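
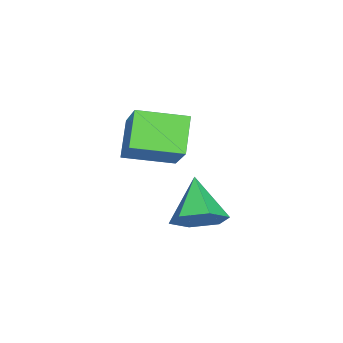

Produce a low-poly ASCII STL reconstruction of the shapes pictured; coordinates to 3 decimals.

solid 
facet normal -0.692 -0.053 0.720
outer loop
vertex -1.688 0.843 4.366
vertex -2.172 2.554 4.026
vertex -3.015 0.205 3.042
endloop
endfacet
facet normal 0.267 -0.945 0.188
outer loop
vertex -1.948 0.286 1.934
vertex -1.688 0.843 4.366
vertex -3.015 0.205 3.042
endloop
endfacet
facet normal -0.693 -0.053 0.719
outer loop
vertex -3.015 0.205 3.042
vertex -2.172 2.554 4.026
vertex -3.498 1.916 2.702
endloop
endfacet
facet normal -0.670 -0.322 -0.669
outer loop
vertex -3.498 1.916 2.702
vertex -1.948 0.286 1.934
vertex -3.015 0.205 3.042
endloop
endfacet
facet normal 0.670 0.322 0.669
outer loop
vertex -1.688 0.843 4.366
vertex -1.105 2.635 2.918
vertex -2.172 2.554 4.026
endloop
endfacet
facet normal 0.267 -0.945 0.188
outer loop
vertex -0.622 0.924 3.258
vertex -1.688 0.843 4.366
vertex -1.948 0.286 1.934
endloop
endfacet
facet normal 0.670 0.322 0.668
outer loop
vertex -0.622 0.924 3.258
vertex -1.105 2.635 2.918
vertex -1.688 0.843 4.366
endloop
endfacet
facet normal -0.267 0.945 -0.188
outer loop
vertex -2.172 2.554 4.026
vertex -1.105 2.635 2.918
vertex -3.498 1.916 2.702
endloop
endfacet
facet normal -0.670 -0.322 -0.668
outer loop
vertex -2.432 1.997 1.594
vertex -1.948 0.286 1.934
vertex -3.498 1.916 2.702
endloop
endfacet
facet normal -0.267 0.945 -0.188
outer loop
vertex -3.498 1.916 2.702
vertex -1.105 2.635 2.918
vertex -2.432 1.997 1.594
endloop
endfacet
facet normal 0.693 0.053 -0.719
outer loop
vertex -2.432 1.997 1.594
vertex -0.622 0.924 3.258
vertex -1.948 0.286 1.934
endloop
endfacet
facet normal 0.693 0.053 -0.719
outer loop
vertex -1.105 2.635 2.918
vertex -0.622 0.924 3.258
vertex -2.432 1.997 1.594
endloop
endfacet
facet normal 0.718 0.246 -0.652
outer loop
vertex -0.841 3.473 0.437
vertex -1.353 3.025 -0.296
vertex -1.506 3.993 -0.099
endloop
endfacet
facet normal -0.120 0.634 0.764
outer loop
vertex -0.841 3.473 0.437
vertex -1.506 3.993 -0.099
vertex -2.667 2.575 0.896
endloop
endfacet
facet normal 0.718 0.246 -0.652
outer loop
vertex -1.506 3.993 -0.099
vertex -1.353 3.025 -0.296
vertex -2.018 3.545 -0.832
endloop
endfacet
facet normal -0.734 0.672 0.102
outer loop
vertex -1.506 3.993 -0.099
vertex -2.018 3.545 -0.832
vertex -2.667 2.575 0.896
endloop
endfacet
facet normal 0.718 0.246 -0.652
outer loop
vertex -2.018 3.545 -0.832
vertex -1.353 3.025 -0.296
vertex -1.865 2.577 -1.029
endloop
endfacet
facet normal -0.921 -0.067 -0.384
outer loop
vertex -2.018 3.545 -0.832
vertex -1.865 2.577 -1.029
vertex -2.667 2.575 0.896
endloop
endfacet
facet normal 0.718 0.246 -0.652
outer loop
vertex -1.865 2.577 -1.029
vertex -1.353 3.025 -0.296
vertex -1.2 2.057 -0.493
endloop
endfacet
facet normal -0.494 -0.845 -0.207
outer loop
vertex -1.865 2.577 -1.029
vertex -1.2 2.057 -0.493
vertex -2.667 2.575 0.896
endloop
endfacet
facet normal 0.718 0.246 -0.651
outer loop
vertex -1.2 2.057 -0.493
vertex -1.353 3.025 -0.296
vertex -0.689 2.504 0.24
endloop
endfacet
facet normal 0.119 -0.882 0.455
outer loop
vertex -1.2 2.057 -0.493
vertex -0.689 2.504 0.24
vertex -2.667 2.575 0.896
endloop
endfacet
facet normal 0.718 0.245 -0.651
outer loop
vertex -0.689 2.504 0.24
vertex -1.353 3.025 -0.296
vertex -0.841 3.473 0.437
endloop
endfacet
facet normal 0.307 -0.143 0.941
outer loop
vertex -0.689 2.504 0.24
vertex -0.841 3.473 0.437
vertex -2.667 2.575 0.896
endloop
endfacet

endsolid


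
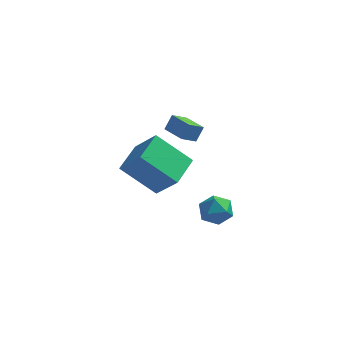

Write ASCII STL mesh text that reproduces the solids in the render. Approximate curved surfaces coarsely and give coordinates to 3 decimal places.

solid 
facet normal -0.292 0.952 -0.089
outer loop
vertex 1.466 -0.163 -3.258
vertex 0.658 -0.419 -3.344
vertex 0.972 -0.25 -2.57
endloop
endfacet
facet normal 0.289 0.902 0.321
outer loop
vertex 1.466 -0.163 -3.258
vertex 0.972 -0.25 -2.57
vertex 1.78 -0.516 -2.55
endloop
endfacet
facet normal 0.804 0.591 -0.062
outer loop
vertex 1.466 -0.163 -3.258
vertex 1.78 -0.516 -2.55
vertex 1.967 -0.85 -3.311
endloop
endfacet
facet normal 0.542 0.450 -0.710
outer loop
vertex 1.466 -0.163 -3.258
vertex 1.967 -0.85 -3.311
vertex 1.273 -0.789 -3.802
endloop
endfacet
facet normal -0.136 0.673 -0.727
outer loop
vertex 1.466 -0.163 -3.258
vertex 1.273 -0.789 -3.802
vertex 0.658 -0.419 -3.344
endloop
endfacet
facet normal 0.134 0.473 0.871
outer loop
vertex 1.78 -0.516 -2.55
vertex 0.972 -0.25 -2.57
vertex 1.167 -0.991 -2.198
endloop
endfacet
facet normal -0.806 0.555 0.206
outer loop
vertex 0.972 -0.25 -2.57
vertex 0.658 -0.419 -3.344
vertex 0.473 -0.93 -2.689
endloop
endfacet
facet normal -0.554 0.102 -0.826
outer loop
vertex 0.658 -0.419 -3.344
vertex 1.273 -0.789 -3.802
vertex 0.66 -1.264 -3.45
endloop
endfacet
facet normal 0.543 -0.258 -0.799
outer loop
vertex 1.273 -0.789 -3.802
vertex 1.967 -0.85 -3.311
vertex 1.468 -1.53 -3.43
endloop
endfacet
facet normal 0.968 -0.029 0.251
outer loop
vertex 1.967 -0.85 -3.311
vertex 1.78 -0.516 -2.55
vertex 1.782 -1.361 -2.656
endloop
endfacet
facet normal -0.542 -0.450 0.710
outer loop
vertex 0.974 -1.617 -2.742
vertex 1.167 -0.991 -2.198
vertex 0.473 -0.93 -2.689
endloop
endfacet
facet normal -0.804 -0.591 0.062
outer loop
vertex 0.974 -1.617 -2.742
vertex 0.473 -0.93 -2.689
vertex 0.66 -1.264 -3.45
endloop
endfacet
facet normal -0.289 -0.902 -0.321
outer loop
vertex 0.974 -1.617 -2.742
vertex 0.66 -1.264 -3.45
vertex 1.468 -1.53 -3.43
endloop
endfacet
facet normal 0.292 -0.952 0.089
outer loop
vertex 0.974 -1.617 -2.742
vertex 1.468 -1.53 -3.43
vertex 1.782 -1.361 -2.656
endloop
endfacet
facet normal 0.136 -0.673 0.727
outer loop
vertex 0.974 -1.617 -2.742
vertex 1.782 -1.361 -2.656
vertex 1.167 -0.991 -2.198
endloop
endfacet
facet normal -0.543 0.258 0.799
outer loop
vertex 0.473 -0.93 -2.689
vertex 1.167 -0.991 -2.198
vertex 0.972 -0.25 -2.57
endloop
endfacet
facet normal -0.968 0.029 -0.251
outer loop
vertex 0.66 -1.264 -3.45
vertex 0.473 -0.93 -2.689
vertex 0.658 -0.419 -3.344
endloop
endfacet
facet normal -0.134 -0.473 -0.871
outer loop
vertex 1.468 -1.53 -3.43
vertex 0.66 -1.264 -3.45
vertex 1.273 -0.789 -3.802
endloop
endfacet
facet normal 0.806 -0.555 -0.206
outer loop
vertex 1.782 -1.361 -2.656
vertex 1.468 -1.53 -3.43
vertex 1.967 -0.85 -3.311
endloop
endfacet
facet normal 0.554 -0.102 0.826
outer loop
vertex 1.167 -0.991 -2.198
vertex 1.782 -1.361 -2.656
vertex 1.78 -0.516 -2.55
endloop
endfacet
facet normal -0.749 0.659 -0.064
outer loop
vertex -0.618 -1.402 3.324
vertex -0.104 -0.864 2.853
vertex -0.868 -1.752 2.649
endloop
endfacet
facet normal -0.584 -0.612 0.534
outer loop
vertex 0.024 -2.536 2.727
vertex -0.618 -1.402 3.324
vertex -0.868 -1.752 2.649
endloop
endfacet
facet normal -0.749 0.659 -0.065
outer loop
vertex -0.868 -1.752 2.649
vertex -0.104 -0.864 2.853
vertex -0.354 -1.214 2.179
endloop
endfacet
facet normal -0.312 -0.439 -0.843
outer loop
vertex -0.354 -1.214 2.179
vertex 0.024 -2.536 2.727
vertex -0.868 -1.752 2.649
endloop
endfacet
facet normal 0.312 0.439 0.842
outer loop
vertex -0.618 -1.402 3.324
vertex 0.788 -1.648 2.931
vertex -0.104 -0.864 2.853
endloop
endfacet
facet normal -0.584 -0.612 0.534
outer loop
vertex 0.274 -2.186 3.401
vertex -0.618 -1.402 3.324
vertex 0.024 -2.536 2.727
endloop
endfacet
facet normal 0.312 0.438 0.843
outer loop
vertex 0.274 -2.186 3.401
vertex 0.788 -1.648 2.931
vertex -0.618 -1.402 3.324
endloop
endfacet
facet normal 0.584 0.611 -0.534
outer loop
vertex -0.104 -0.864 2.853
vertex 0.788 -1.648 2.931
vertex -0.354 -1.214 2.179
endloop
endfacet
facet normal -0.313 -0.439 -0.842
outer loop
vertex 0.538 -1.998 2.256
vertex 0.024 -2.536 2.727
vertex -0.354 -1.214 2.179
endloop
endfacet
facet normal 0.584 0.612 -0.534
outer loop
vertex -0.354 -1.214 2.179
vertex 0.788 -1.648 2.931
vertex 0.538 -1.998 2.256
endloop
endfacet
facet normal 0.749 -0.659 0.064
outer loop
vertex 0.538 -1.998 2.256
vertex 0.274 -2.186 3.401
vertex 0.024 -2.536 2.727
endloop
endfacet
facet normal 0.749 -0.659 0.064
outer loop
vertex 0.788 -1.648 2.931
vertex 0.274 -2.186 3.401
vertex 0.538 -1.998 2.256
endloop
endfacet
facet normal -0.599 0.298 -0.743
outer loop
vertex -2.97 -1.32 -0.568
vertex -2.623 0.245 -0.221
vertex -1.325 -1.384 -1.92
endloop
endfacet
facet normal -0.211 -0.954 -0.212
outer loop
vertex -0.277 -1.905 -0.619
vertex -2.97 -1.32 -0.568
vertex -1.325 -1.384 -1.92
endloop
endfacet
facet normal -0.599 0.298 -0.743
outer loop
vertex -1.325 -1.384 -1.92
vertex -2.623 0.245 -0.221
vertex -0.978 0.181 -1.573
endloop
endfacet
facet normal 0.772 -0.031 -0.634
outer loop
vertex -0.978 0.181 -1.573
vertex -0.277 -1.905 -0.619
vertex -1.325 -1.384 -1.92
endloop
endfacet
facet normal -0.772 0.031 0.634
outer loop
vertex -2.97 -1.32 -0.568
vertex -1.575 -0.276 1.08
vertex -2.623 0.245 -0.221
endloop
endfacet
facet normal -0.211 -0.954 -0.212
outer loop
vertex -1.922 -1.841 0.733
vertex -2.97 -1.32 -0.568
vertex -0.277 -1.905 -0.619
endloop
endfacet
facet normal -0.772 0.031 0.634
outer loop
vertex -1.922 -1.841 0.733
vertex -1.575 -0.276 1.08
vertex -2.97 -1.32 -0.568
endloop
endfacet
facet normal 0.211 0.954 0.212
outer loop
vertex -2.623 0.245 -0.221
vertex -1.575 -0.276 1.08
vertex -0.978 0.181 -1.573
endloop
endfacet
facet normal 0.772 -0.031 -0.634
outer loop
vertex 0.07 -0.34 -0.272
vertex -0.277 -1.905 -0.619
vertex -0.978 0.181 -1.573
endloop
endfacet
facet normal 0.211 0.954 0.212
outer loop
vertex -0.978 0.181 -1.573
vertex -1.575 -0.276 1.08
vertex 0.07 -0.34 -0.272
endloop
endfacet
facet normal 0.599 -0.298 0.743
outer loop
vertex 0.07 -0.34 -0.272
vertex -1.922 -1.841 0.733
vertex -0.277 -1.905 -0.619
endloop
endfacet
facet normal 0.599 -0.298 0.743
outer loop
vertex -1.575 -0.276 1.08
vertex -1.922 -1.841 0.733
vertex 0.07 -0.34 -0.272
endloop
endfacet

endsolid


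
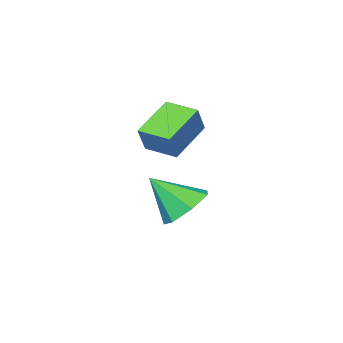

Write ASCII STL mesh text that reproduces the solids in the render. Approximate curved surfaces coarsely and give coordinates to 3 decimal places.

solid 
facet normal -0.808 -0.303 0.505
outer loop
vertex 0.746 2.455 1.078
vertex 0.291 3.46 0.953
vertex 0.31 2.148 0.197
endloop
endfacet
facet normal 0.410 -0.905 0.113
outer loop
vertex 1.569 2.62 -0.593
vertex 0.746 2.455 1.078
vertex 0.31 2.148 0.197
endloop
endfacet
facet normal -0.807 -0.304 0.506
outer loop
vertex 0.31 2.148 0.197
vertex 0.291 3.46 0.953
vertex -0.146 3.152 0.072
endloop
endfacet
facet normal -0.424 -0.299 -0.855
outer loop
vertex -0.146 3.152 0.072
vertex 1.569 2.62 -0.593
vertex 0.31 2.148 0.197
endloop
endfacet
facet normal 0.424 0.298 0.855
outer loop
vertex 0.746 2.455 1.078
vertex 1.55 3.932 0.163
vertex 0.291 3.46 0.953
endloop
endfacet
facet normal 0.410 -0.905 0.113
outer loop
vertex 2.006 2.928 0.288
vertex 0.746 2.455 1.078
vertex 1.569 2.62 -0.593
endloop
endfacet
facet normal 0.424 0.299 0.855
outer loop
vertex 2.006 2.928 0.288
vertex 1.55 3.932 0.163
vertex 0.746 2.455 1.078
endloop
endfacet
facet normal -0.410 0.905 -0.113
outer loop
vertex 0.291 3.46 0.953
vertex 1.55 3.932 0.163
vertex -0.146 3.152 0.072
endloop
endfacet
facet normal -0.424 -0.298 -0.855
outer loop
vertex 1.114 3.625 -0.718
vertex 1.569 2.62 -0.593
vertex -0.146 3.152 0.072
endloop
endfacet
facet normal -0.410 0.905 -0.112
outer loop
vertex -0.146 3.152 0.072
vertex 1.55 3.932 0.163
vertex 1.114 3.625 -0.718
endloop
endfacet
facet normal 0.807 0.303 -0.506
outer loop
vertex 1.114 3.625 -0.718
vertex 2.006 2.928 0.288
vertex 1.569 2.62 -0.593
endloop
endfacet
facet normal 0.808 0.304 -0.506
outer loop
vertex 1.55 3.932 0.163
vertex 2.006 2.928 0.288
vertex 1.114 3.625 -0.718
endloop
endfacet
facet normal -0.514 0.485 -0.708
outer loop
vertex 1.079 3.331 -3.45
vertex 0.296 2.88 -3.19
vertex 0.633 3.699 -2.874
endloop
endfacet
facet normal 0.824 0.438 0.359
outer loop
vertex 1.079 3.331 -3.45
vertex 0.633 3.699 -2.874
vertex 1.124 2.1 -2.05
endloop
endfacet
facet normal -0.514 0.485 -0.708
outer loop
vertex 0.633 3.699 -2.874
vertex 0.296 2.88 -3.19
vertex -0.067 3.45 -2.536
endloop
endfacet
facet normal 0.226 0.500 0.836
outer loop
vertex 0.633 3.699 -2.874
vertex -0.067 3.45 -2.536
vertex 1.124 2.1 -2.05
endloop
endfacet
facet normal -0.514 0.485 -0.708
outer loop
vertex -0.067 3.45 -2.536
vertex 0.296 2.88 -3.19
vertex -0.493 2.772 -2.691
endloop
endfacet
facet normal -0.363 0.015 0.932
outer loop
vertex -0.067 3.45 -2.536
vertex -0.493 2.772 -2.691
vertex 1.124 2.1 -2.05
endloop
endfacet
facet normal -0.514 0.484 -0.708
outer loop
vertex -0.493 2.772 -2.691
vertex 0.296 2.88 -3.19
vertex -0.325 2.175 -3.221
endloop
endfacet
facet normal -0.498 -0.650 0.574
outer loop
vertex -0.493 2.772 -2.691
vertex -0.325 2.175 -3.221
vertex 1.124 2.1 -2.05
endloop
endfacet
facet normal -0.514 0.484 -0.708
outer loop
vertex -0.325 2.175 -3.221
vertex 0.296 2.88 -3.19
vertex 0.311 2.109 -3.728
endloop
endfacet
facet normal -0.078 -0.996 0.032
outer loop
vertex -0.325 2.175 -3.221
vertex 0.311 2.109 -3.728
vertex 1.124 2.1 -2.05
endloop
endfacet
facet normal -0.515 0.484 -0.708
outer loop
vertex 0.311 2.109 -3.728
vertex 0.296 2.88 -3.19
vertex 0.935 2.624 -3.83
endloop
endfacet
facet normal 0.582 -0.761 -0.286
outer loop
vertex 0.311 2.109 -3.728
vertex 0.935 2.624 -3.83
vertex 1.124 2.1 -2.05
endloop
endfacet
facet normal -0.514 0.485 -0.707
outer loop
vertex 0.935 2.624 -3.83
vertex 0.296 2.88 -3.19
vertex 1.079 3.331 -3.45
endloop
endfacet
facet normal 0.982 -0.124 -0.141
outer loop
vertex 0.935 2.624 -3.83
vertex 1.079 3.331 -3.45
vertex 1.124 2.1 -2.05
endloop
endfacet

endsolid


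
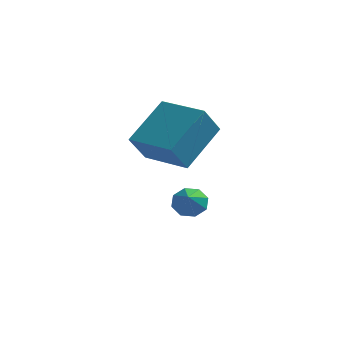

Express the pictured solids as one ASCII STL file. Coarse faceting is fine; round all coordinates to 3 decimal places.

solid 
facet normal -0.295 -0.492 0.819
outer loop
vertex -0.372 1.727 1.365
vertex -2.104 2.618 1.277
vertex -1.143 0.104 0.113
endloop
endfacet
facet normal 0.888 -0.457 0.046
outer loop
vertex -0.736 0.782 -1.017
vertex -0.372 1.727 1.365
vertex -1.143 0.104 0.113
endloop
endfacet
facet normal -0.295 -0.492 0.819
outer loop
vertex -1.143 0.104 0.113
vertex -2.104 2.618 1.277
vertex -2.875 0.995 0.025
endloop
endfacet
facet normal -0.352 -0.741 -0.572
outer loop
vertex -2.875 0.995 0.025
vertex -0.736 0.782 -1.017
vertex -1.143 0.104 0.113
endloop
endfacet
facet normal 0.352 0.741 0.572
outer loop
vertex -0.372 1.727 1.365
vertex -1.697 3.296 0.147
vertex -2.104 2.618 1.277
endloop
endfacet
facet normal 0.888 -0.457 0.046
outer loop
vertex 0.035 2.405 0.235
vertex -0.372 1.727 1.365
vertex -0.736 0.782 -1.017
endloop
endfacet
facet normal 0.352 0.741 0.572
outer loop
vertex 0.035 2.405 0.235
vertex -1.697 3.296 0.147
vertex -0.372 1.727 1.365
endloop
endfacet
facet normal -0.888 0.457 -0.046
outer loop
vertex -2.104 2.618 1.277
vertex -1.697 3.296 0.147
vertex -2.875 0.995 0.025
endloop
endfacet
facet normal -0.352 -0.741 -0.572
outer loop
vertex -2.468 1.673 -1.105
vertex -0.736 0.782 -1.017
vertex -2.875 0.995 0.025
endloop
endfacet
facet normal -0.888 0.457 -0.046
outer loop
vertex -2.875 0.995 0.025
vertex -1.697 3.296 0.147
vertex -2.468 1.673 -1.105
endloop
endfacet
facet normal 0.295 0.492 -0.819
outer loop
vertex -2.468 1.673 -1.105
vertex 0.035 2.405 0.235
vertex -0.736 0.782 -1.017
endloop
endfacet
facet normal 0.295 0.492 -0.819
outer loop
vertex -1.697 3.296 0.147
vertex 0.035 2.405 0.235
vertex -2.468 1.673 -1.105
endloop
endfacet
facet normal -0.126 0.759 -0.639
outer loop
vertex -0.629 3.522 -3.827
vertex -1.25 3.275 -3.998
vertex -1.015 3.715 -3.522
endloop
endfacet
facet normal 0.646 0.093 0.758
outer loop
vertex -0.629 3.522 -3.827
vertex -1.015 3.715 -3.522
vertex -1.11 2.425 -3.282
endloop
endfacet
facet normal -0.126 0.759 -0.639
outer loop
vertex -1.015 3.715 -3.522
vertex -1.25 3.275 -3.998
vertex -1.538 3.65 -3.496
endloop
endfacet
facet normal 0.026 0.181 0.983
outer loop
vertex -1.015 3.715 -3.522
vertex -1.538 3.65 -3.496
vertex -1.11 2.425 -3.282
endloop
endfacet
facet normal -0.126 0.759 -0.639
outer loop
vertex -1.538 3.65 -3.496
vertex -1.25 3.275 -3.998
vertex -1.893 3.365 -3.764
endloop
endfacet
facet normal -0.572 -0.057 0.818
outer loop
vertex -1.538 3.65 -3.496
vertex -1.893 3.365 -3.764
vertex -1.11 2.425 -3.282
endloop
endfacet
facet normal -0.126 0.759 -0.639
outer loop
vertex -1.893 3.365 -3.764
vertex -1.25 3.275 -3.998
vertex -1.871 3.028 -4.169
endloop
endfacet
facet normal -0.799 -0.482 0.358
outer loop
vertex -1.893 3.365 -3.764
vertex -1.871 3.028 -4.169
vertex -1.11 2.425 -3.282
endloop
endfacet
facet normal -0.125 0.758 -0.640
outer loop
vertex -1.871 3.028 -4.169
vertex -1.25 3.275 -3.998
vertex -1.486 2.834 -4.474
endloop
endfacet
facet normal -0.523 -0.843 -0.124
outer loop
vertex -1.871 3.028 -4.169
vertex -1.486 2.834 -4.474
vertex -1.11 2.425 -3.282
endloop
endfacet
facet normal -0.126 0.758 -0.640
outer loop
vertex -1.486 2.834 -4.474
vertex -1.25 3.275 -3.998
vertex -0.962 2.899 -4.5
endloop
endfacet
facet normal 0.098 -0.931 -0.351
outer loop
vertex -1.486 2.834 -4.474
vertex -0.962 2.899 -4.5
vertex -1.11 2.425 -3.282
endloop
endfacet
facet normal -0.126 0.758 -0.640
outer loop
vertex -0.962 2.899 -4.5
vertex -1.25 3.275 -3.998
vertex -0.608 3.184 -4.232
endloop
endfacet
facet normal 0.697 -0.692 -0.185
outer loop
vertex -0.962 2.899 -4.5
vertex -0.608 3.184 -4.232
vertex -1.11 2.425 -3.282
endloop
endfacet
facet normal -0.126 0.758 -0.640
outer loop
vertex -0.608 3.184 -4.232
vertex -1.25 3.275 -3.998
vertex -0.629 3.522 -3.827
endloop
endfacet
facet normal 0.924 -0.269 0.273
outer loop
vertex -0.608 3.184 -4.232
vertex -0.629 3.522 -3.827
vertex -1.11 2.425 -3.282
endloop
endfacet

endsolid


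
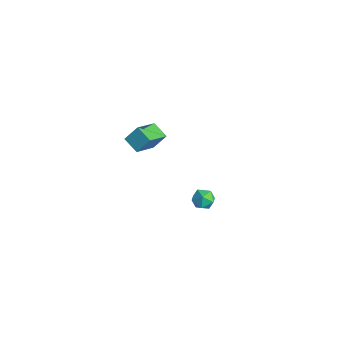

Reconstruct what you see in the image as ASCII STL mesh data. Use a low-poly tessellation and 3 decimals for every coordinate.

solid 
facet normal -0.966 0.078 0.245
outer loop
vertex 3.481 -1.02 -1.28
vertex 3.385 -1.627 -1.465
vertex 3.549 -1.499 -0.858
endloop
endfacet
facet normal -0.563 0.500 0.658
outer loop
vertex 3.481 -1.02 -1.28
vertex 3.549 -1.499 -0.858
vertex 3.97 -1.015 -0.865
endloop
endfacet
facet normal -0.208 0.950 0.233
outer loop
vertex 3.481 -1.02 -1.28
vertex 3.97 -1.015 -0.865
vertex 4.066 -0.844 -1.476
endloop
endfacet
facet normal -0.391 0.808 -0.441
outer loop
vertex 3.481 -1.02 -1.28
vertex 4.066 -0.844 -1.476
vertex 3.704 -1.222 -1.847
endloop
endfacet
facet normal -0.860 0.268 -0.434
outer loop
vertex 3.481 -1.02 -1.28
vertex 3.704 -1.222 -1.847
vertex 3.385 -1.627 -1.465
endloop
endfacet
facet normal -0.086 0.089 0.992
outer loop
vertex 3.97 -1.015 -0.865
vertex 3.549 -1.499 -0.858
vertex 4.176 -1.618 -0.793
endloop
endfacet
facet normal -0.737 -0.593 0.324
outer loop
vertex 3.549 -1.499 -0.858
vertex 3.385 -1.627 -1.465
vertex 3.814 -1.996 -1.164
endloop
endfacet
facet normal -0.565 -0.285 -0.774
outer loop
vertex 3.385 -1.627 -1.465
vertex 3.704 -1.222 -1.847
vertex 3.91 -1.825 -1.775
endloop
endfacet
facet normal 0.193 0.587 -0.786
outer loop
vertex 3.704 -1.222 -1.847
vertex 4.066 -0.844 -1.476
vertex 4.331 -1.341 -1.782
endloop
endfacet
facet normal 0.489 0.817 0.305
outer loop
vertex 4.066 -0.844 -1.476
vertex 3.97 -1.015 -0.865
vertex 4.495 -1.213 -1.175
endloop
endfacet
facet normal 0.391 -0.808 0.441
outer loop
vertex 4.399 -1.82 -1.36
vertex 4.176 -1.618 -0.793
vertex 3.814 -1.996 -1.164
endloop
endfacet
facet normal 0.208 -0.950 -0.233
outer loop
vertex 4.399 -1.82 -1.36
vertex 3.814 -1.996 -1.164
vertex 3.91 -1.825 -1.775
endloop
endfacet
facet normal 0.563 -0.500 -0.658
outer loop
vertex 4.399 -1.82 -1.36
vertex 3.91 -1.825 -1.775
vertex 4.331 -1.341 -1.782
endloop
endfacet
facet normal 0.966 -0.078 -0.245
outer loop
vertex 4.399 -1.82 -1.36
vertex 4.331 -1.341 -1.782
vertex 4.495 -1.213 -1.175
endloop
endfacet
facet normal 0.860 -0.268 0.434
outer loop
vertex 4.399 -1.82 -1.36
vertex 4.495 -1.213 -1.175
vertex 4.176 -1.618 -0.793
endloop
endfacet
facet normal -0.193 -0.587 0.786
outer loop
vertex 3.814 -1.996 -1.164
vertex 4.176 -1.618 -0.793
vertex 3.549 -1.499 -0.858
endloop
endfacet
facet normal -0.489 -0.817 -0.305
outer loop
vertex 3.91 -1.825 -1.775
vertex 3.814 -1.996 -1.164
vertex 3.385 -1.627 -1.465
endloop
endfacet
facet normal 0.086 -0.089 -0.992
outer loop
vertex 4.331 -1.341 -1.782
vertex 3.91 -1.825 -1.775
vertex 3.704 -1.222 -1.847
endloop
endfacet
facet normal 0.737 0.593 -0.324
outer loop
vertex 4.495 -1.213 -1.175
vertex 4.331 -1.341 -1.782
vertex 4.066 -0.844 -1.476
endloop
endfacet
facet normal 0.565 0.285 0.774
outer loop
vertex 4.176 -1.618 -0.793
vertex 4.495 -1.213 -1.175
vertex 3.97 -1.015 -0.865
endloop
endfacet
facet normal -0.920 -0.142 0.364
outer loop
vertex -2.99 -0.776 -2.081
vertex -3.585 0.593 -3.051
vertex -3.205 -1.436 -2.881
endloop
endfacet
facet normal 0.334 -0.769 0.545
outer loop
vertex -2.275 -1.293 -3.249
vertex -2.99 -0.776 -2.081
vertex -3.205 -1.436 -2.881
endloop
endfacet
facet normal -0.920 -0.142 0.365
outer loop
vertex -3.205 -1.436 -2.881
vertex -3.585 0.593 -3.051
vertex -3.8 -0.068 -3.851
endloop
endfacet
facet normal -0.203 -0.624 -0.755
outer loop
vertex -3.8 -0.068 -3.851
vertex -2.275 -1.293 -3.249
vertex -3.205 -1.436 -2.881
endloop
endfacet
facet normal 0.203 0.623 0.755
outer loop
vertex -2.99 -0.776 -2.081
vertex -2.655 0.736 -3.419
vertex -3.585 0.593 -3.051
endloop
endfacet
facet normal 0.335 -0.769 0.545
outer loop
vertex -2.06 -0.632 -2.449
vertex -2.99 -0.776 -2.081
vertex -2.275 -1.293 -3.249
endloop
endfacet
facet normal 0.202 0.623 0.755
outer loop
vertex -2.06 -0.632 -2.449
vertex -2.655 0.736 -3.419
vertex -2.99 -0.776 -2.081
endloop
endfacet
facet normal -0.334 0.769 -0.545
outer loop
vertex -3.585 0.593 -3.051
vertex -2.655 0.736 -3.419
vertex -3.8 -0.068 -3.851
endloop
endfacet
facet normal -0.202 -0.623 -0.755
outer loop
vertex -2.87 0.076 -4.219
vertex -2.275 -1.293 -3.249
vertex -3.8 -0.068 -3.851
endloop
endfacet
facet normal -0.335 0.769 -0.545
outer loop
vertex -3.8 -0.068 -3.851
vertex -2.655 0.736 -3.419
vertex -2.87 0.076 -4.219
endloop
endfacet
facet normal 0.920 0.142 -0.364
outer loop
vertex -2.87 0.076 -4.219
vertex -2.06 -0.632 -2.449
vertex -2.275 -1.293 -3.249
endloop
endfacet
facet normal 0.920 0.142 -0.364
outer loop
vertex -2.655 0.736 -3.419
vertex -2.06 -0.632 -2.449
vertex -2.87 0.076 -4.219
endloop
endfacet

endsolid


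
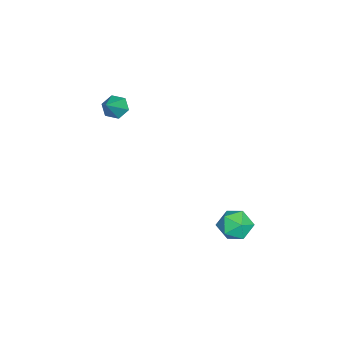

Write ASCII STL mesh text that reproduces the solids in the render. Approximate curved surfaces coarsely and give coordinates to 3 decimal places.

solid 
facet normal 0.051 0.740 0.670
outer loop
vertex 0.363 4.178 -3.052
vertex 0.16 3.623 -2.424
vertex 0.986 3.755 -2.632
endloop
endfacet
facet normal 0.497 0.858 0.128
outer loop
vertex 0.363 4.178 -3.052
vertex 0.986 3.755 -2.632
vertex 1.033 3.855 -3.488
endloop
endfacet
facet normal 0.112 0.873 -0.474
outer loop
vertex 0.363 4.178 -3.052
vertex 1.033 3.855 -3.488
vertex 0.235 3.784 -3.808
endloop
endfacet
facet normal -0.570 0.764 -0.302
outer loop
vertex 0.363 4.178 -3.052
vertex 0.235 3.784 -3.808
vertex -0.304 3.641 -3.151
endloop
endfacet
facet normal -0.609 0.682 0.406
outer loop
vertex 0.363 4.178 -3.052
vertex -0.304 3.641 -3.151
vertex 0.16 3.623 -2.424
endloop
endfacet
facet normal 0.948 0.306 0.088
outer loop
vertex 1.033 3.855 -3.488
vertex 0.986 3.755 -2.632
vertex 1.244 3.099 -3.129
endloop
endfacet
facet normal 0.225 0.114 0.968
outer loop
vertex 0.986 3.755 -2.632
vertex 0.16 3.623 -2.424
vertex 0.705 2.956 -2.472
endloop
endfacet
facet normal -0.843 0.020 0.538
outer loop
vertex 0.16 3.623 -2.424
vertex -0.304 3.641 -3.151
vertex -0.093 2.885 -2.792
endloop
endfacet
facet normal -0.780 0.153 -0.607
outer loop
vertex -0.304 3.641 -3.151
vertex 0.235 3.784 -3.808
vertex -0.046 2.985 -3.648
endloop
endfacet
facet normal 0.326 0.330 -0.886
outer loop
vertex 0.235 3.784 -3.808
vertex 1.033 3.855 -3.488
vertex 0.78 3.117 -3.856
endloop
endfacet
facet normal 0.570 -0.764 0.302
outer loop
vertex 0.577 2.562 -3.228
vertex 1.244 3.099 -3.129
vertex 0.705 2.956 -2.472
endloop
endfacet
facet normal -0.112 -0.873 0.474
outer loop
vertex 0.577 2.562 -3.228
vertex 0.705 2.956 -2.472
vertex -0.093 2.885 -2.792
endloop
endfacet
facet normal -0.497 -0.858 -0.128
outer loop
vertex 0.577 2.562 -3.228
vertex -0.093 2.885 -2.792
vertex -0.046 2.985 -3.648
endloop
endfacet
facet normal -0.051 -0.740 -0.670
outer loop
vertex 0.577 2.562 -3.228
vertex -0.046 2.985 -3.648
vertex 0.78 3.117 -3.856
endloop
endfacet
facet normal 0.609 -0.682 -0.406
outer loop
vertex 0.577 2.562 -3.228
vertex 0.78 3.117 -3.856
vertex 1.244 3.099 -3.129
endloop
endfacet
facet normal 0.780 -0.153 0.607
outer loop
vertex 0.705 2.956 -2.472
vertex 1.244 3.099 -3.129
vertex 0.986 3.755 -2.632
endloop
endfacet
facet normal -0.326 -0.330 0.886
outer loop
vertex -0.093 2.885 -2.792
vertex 0.705 2.956 -2.472
vertex 0.16 3.623 -2.424
endloop
endfacet
facet normal -0.948 -0.306 -0.088
outer loop
vertex -0.046 2.985 -3.648
vertex -0.093 2.885 -2.792
vertex -0.304 3.641 -3.151
endloop
endfacet
facet normal -0.225 -0.114 -0.968
outer loop
vertex 0.78 3.117 -3.856
vertex -0.046 2.985 -3.648
vertex 0.235 3.784 -3.808
endloop
endfacet
facet normal 0.843 -0.020 -0.538
outer loop
vertex 1.244 3.099 -3.129
vertex 0.78 3.117 -3.856
vertex 1.033 3.855 -3.488
endloop
endfacet
facet normal -0.760 0.067 -0.647
outer loop
vertex -0.81 -1.968 1.741
vertex -1.19 -2.223 2.161
vertex -1.118 -1.607 2.14
endloop
endfacet
facet normal 0.661 0.734 -0.154
outer loop
vertex -0.81 -1.968 1.741
vertex -1.118 -1.607 2.14
vertex -0.11 -2.317 3.079
endloop
endfacet
facet normal -0.761 0.067 -0.646
outer loop
vertex -1.118 -1.607 2.14
vertex -1.19 -2.223 2.161
vertex -1.497 -1.862 2.56
endloop
endfacet
facet normal 0.062 0.827 0.558
outer loop
vertex -1.118 -1.607 2.14
vertex -1.497 -1.862 2.56
vertex -0.11 -2.317 3.079
endloop
endfacet
facet normal -0.760 0.068 -0.646
outer loop
vertex -1.497 -1.862 2.56
vertex -1.19 -2.223 2.161
vertex -1.569 -2.477 2.58
endloop
endfacet
facet normal -0.330 0.069 0.942
outer loop
vertex -1.497 -1.862 2.56
vertex -1.569 -2.477 2.58
vertex -0.11 -2.317 3.079
endloop
endfacet
facet normal -0.760 0.067 -0.647
outer loop
vertex -1.569 -2.477 2.58
vertex -1.19 -2.223 2.161
vertex -1.261 -2.838 2.181
endloop
endfacet
facet normal -0.124 -0.781 0.612
outer loop
vertex -1.569 -2.477 2.58
vertex -1.261 -2.838 2.181
vertex -0.11 -2.317 3.079
endloop
endfacet
facet normal -0.760 0.067 -0.647
outer loop
vertex -1.261 -2.838 2.181
vertex -1.19 -2.223 2.161
vertex -0.882 -2.584 1.762
endloop
endfacet
facet normal 0.475 -0.874 -0.101
outer loop
vertex -1.261 -2.838 2.181
vertex -0.882 -2.584 1.762
vertex -0.11 -2.317 3.079
endloop
endfacet
facet normal -0.760 0.067 -0.647
outer loop
vertex -0.882 -2.584 1.762
vertex -1.19 -2.223 2.161
vertex -0.81 -1.968 1.741
endloop
endfacet
facet normal 0.867 -0.118 -0.484
outer loop
vertex -0.882 -2.584 1.762
vertex -0.81 -1.968 1.741
vertex -0.11 -2.317 3.079
endloop
endfacet

endsolid


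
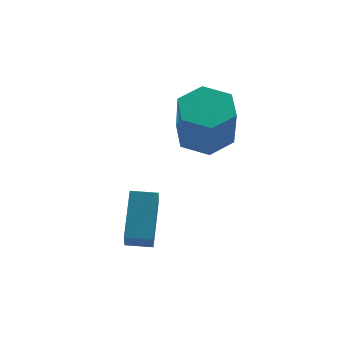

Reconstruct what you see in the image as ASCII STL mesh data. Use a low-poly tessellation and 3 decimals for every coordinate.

solid 
facet normal -0.830 0.554 0.058
outer loop
vertex -0.985 -0.209 0.718
vertex -0.071 1.042 1.852
vertex -0.606 0.469 -0.336
endloop
endfacet
facet normal -0.476 -0.652 -0.590
outer loop
vertex 0.191 -0.062 -0.392
vertex -0.985 -0.209 0.718
vertex -0.606 0.469 -0.336
endloop
endfacet
facet normal -0.831 0.553 0.058
outer loop
vertex -0.606 0.469 -0.336
vertex -0.071 1.042 1.852
vertex 0.307 1.721 0.798
endloop
endfacet
facet normal 0.289 0.518 -0.805
outer loop
vertex 0.307 1.721 0.798
vertex 0.191 -0.062 -0.392
vertex -0.606 0.469 -0.336
endloop
endfacet
facet normal -0.289 -0.518 0.805
outer loop
vertex -0.985 -0.209 0.718
vertex 0.726 0.511 1.796
vertex -0.071 1.042 1.852
endloop
endfacet
facet normal -0.476 -0.652 -0.591
outer loop
vertex -0.187 -0.741 0.662
vertex -0.985 -0.209 0.718
vertex 0.191 -0.062 -0.392
endloop
endfacet
facet normal -0.289 -0.518 0.805
outer loop
vertex -0.187 -0.741 0.662
vertex 0.726 0.511 1.796
vertex -0.985 -0.209 0.718
endloop
endfacet
facet normal 0.476 0.652 0.591
outer loop
vertex -0.071 1.042 1.852
vertex 0.726 0.511 1.796
vertex 0.307 1.721 0.798
endloop
endfacet
facet normal 0.289 0.518 -0.805
outer loop
vertex 1.105 1.189 0.742
vertex 0.191 -0.062 -0.392
vertex 0.307 1.721 0.798
endloop
endfacet
facet normal 0.476 0.652 0.590
outer loop
vertex 0.307 1.721 0.798
vertex 0.726 0.511 1.796
vertex 1.105 1.189 0.742
endloop
endfacet
facet normal 0.831 -0.554 -0.059
outer loop
vertex 1.105 1.189 0.742
vertex -0.187 -0.741 0.662
vertex 0.191 -0.062 -0.392
endloop
endfacet
facet normal 0.831 -0.554 -0.057
outer loop
vertex 0.726 0.511 1.796
vertex -0.187 -0.741 0.662
vertex 1.105 1.189 0.742
endloop
endfacet
facet normal 0.148 0.302 -0.942
outer loop
vertex 4.278 1.541 2.371
vertex 3.606 2.359 2.528
vertex 4.65 2.478 2.73
endloop
endfacet
facet normal 0.926 -0.377 0.024
outer loop
vertex 4.278 1.541 2.371
vertex 4.65 2.478 2.73
vertex 3.986 0.943 4.236
endloop
endfacet
facet normal 0.926 -0.377 0.024
outer loop
vertex 3.986 0.943 4.236
vertex 4.65 2.478 2.73
vertex 4.358 1.88 4.594
endloop
endfacet
facet normal -0.148 -0.301 0.942
outer loop
vertex 3.986 0.943 4.236
vertex 4.358 1.88 4.594
vertex 3.314 1.761 4.392
endloop
endfacet
facet normal 0.148 0.302 -0.942
outer loop
vertex 4.65 2.478 2.73
vertex 3.606 2.359 2.528
vertex 3.978 3.296 2.887
endloop
endfacet
facet normal 0.764 0.570 0.302
outer loop
vertex 4.65 2.478 2.73
vertex 3.978 3.296 2.887
vertex 4.358 1.88 4.594
endloop
endfacet
facet normal 0.764 0.570 0.302
outer loop
vertex 4.358 1.88 4.594
vertex 3.978 3.296 2.887
vertex 3.686 2.698 4.751
endloop
endfacet
facet normal -0.148 -0.302 0.942
outer loop
vertex 4.358 1.88 4.594
vertex 3.686 2.698 4.751
vertex 3.314 1.761 4.392
endloop
endfacet
facet normal 0.149 0.302 -0.942
outer loop
vertex 3.978 3.296 2.887
vertex 3.606 2.359 2.528
vertex 2.934 3.177 2.684
endloop
endfacet
facet normal -0.162 0.947 0.278
outer loop
vertex 3.978 3.296 2.887
vertex 2.934 3.177 2.684
vertex 3.686 2.698 4.751
endloop
endfacet
facet normal -0.162 0.947 0.278
outer loop
vertex 3.686 2.698 4.751
vertex 2.934 3.177 2.684
vertex 2.642 2.579 4.549
endloop
endfacet
facet normal -0.148 -0.302 0.942
outer loop
vertex 3.686 2.698 4.751
vertex 2.642 2.579 4.549
vertex 3.314 1.761 4.392
endloop
endfacet
facet normal 0.148 0.301 -0.942
outer loop
vertex 2.934 3.177 2.684
vertex 3.606 2.359 2.528
vertex 2.562 2.24 2.326
endloop
endfacet
facet normal -0.926 0.377 -0.024
outer loop
vertex 2.934 3.177 2.684
vertex 2.562 2.24 2.326
vertex 2.642 2.579 4.549
endloop
endfacet
facet normal -0.926 0.377 -0.024
outer loop
vertex 2.642 2.579 4.549
vertex 2.562 2.24 2.326
vertex 2.27 1.642 4.19
endloop
endfacet
facet normal -0.148 -0.302 0.942
outer loop
vertex 2.642 2.579 4.549
vertex 2.27 1.642 4.19
vertex 3.314 1.761 4.392
endloop
endfacet
facet normal 0.148 0.302 -0.942
outer loop
vertex 2.562 2.24 2.326
vertex 3.606 2.359 2.528
vertex 3.234 1.422 2.169
endloop
endfacet
facet normal -0.764 -0.570 -0.302
outer loop
vertex 2.562 2.24 2.326
vertex 3.234 1.422 2.169
vertex 2.27 1.642 4.19
endloop
endfacet
facet normal -0.764 -0.570 -0.302
outer loop
vertex 2.27 1.642 4.19
vertex 3.234 1.422 2.169
vertex 2.942 0.824 4.033
endloop
endfacet
facet normal -0.148 -0.302 0.942
outer loop
vertex 2.27 1.642 4.19
vertex 2.942 0.824 4.033
vertex 3.314 1.761 4.392
endloop
endfacet
facet normal 0.148 0.302 -0.942
outer loop
vertex 3.234 1.422 2.169
vertex 3.606 2.359 2.528
vertex 4.278 1.541 2.371
endloop
endfacet
facet normal 0.162 -0.947 -0.278
outer loop
vertex 3.234 1.422 2.169
vertex 4.278 1.541 2.371
vertex 2.942 0.824 4.033
endloop
endfacet
facet normal 0.162 -0.947 -0.278
outer loop
vertex 2.942 0.824 4.033
vertex 4.278 1.541 2.371
vertex 3.986 0.943 4.236
endloop
endfacet
facet normal -0.149 -0.302 0.942
outer loop
vertex 2.942 0.824 4.033
vertex 3.986 0.943 4.236
vertex 3.314 1.761 4.392
endloop
endfacet

endsolid


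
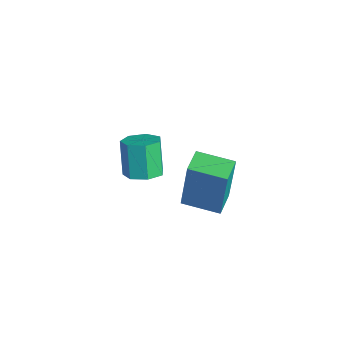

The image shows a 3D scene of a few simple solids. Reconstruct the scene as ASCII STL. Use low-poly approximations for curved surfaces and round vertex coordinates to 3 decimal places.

solid 
facet normal 0.430 -0.129 -0.894
outer loop
vertex -1.418 -0.377 -1.607
vertex -1.96 -0.876 -1.796
vertex -1.951 -0.123 -1.9
endloop
endfacet
facet normal 0.401 0.914 0.062
outer loop
vertex -1.418 -0.377 -1.607
vertex -1.951 -0.123 -1.9
vertex -2.059 -0.186 -0.275
endloop
endfacet
facet normal 0.403 0.913 0.062
outer loop
vertex -2.059 -0.186 -0.275
vertex -1.951 -0.123 -1.9
vertex -2.592 0.069 -0.569
endloop
endfacet
facet normal -0.431 0.129 0.893
outer loop
vertex -2.059 -0.186 -0.275
vertex -2.592 0.069 -0.569
vertex -2.6 -0.684 -0.464
endloop
endfacet
facet normal 0.430 -0.129 -0.894
outer loop
vertex -1.951 -0.123 -1.9
vertex -1.96 -0.876 -1.796
vertex -2.491 -0.436 -2.115
endloop
endfacet
facet normal -0.382 0.871 -0.309
outer loop
vertex -1.951 -0.123 -1.9
vertex -2.491 -0.436 -2.115
vertex -2.592 0.069 -0.569
endloop
endfacet
facet normal -0.383 0.871 -0.309
outer loop
vertex -2.592 0.069 -0.569
vertex -2.491 -0.436 -2.115
vertex -3.131 -0.244 -0.783
endloop
endfacet
facet normal -0.430 0.129 0.894
outer loop
vertex -2.592 0.069 -0.569
vertex -3.131 -0.244 -0.783
vertex -2.6 -0.684 -0.464
endloop
endfacet
facet normal 0.430 -0.129 -0.894
outer loop
vertex -2.491 -0.436 -2.115
vertex -1.96 -0.876 -1.796
vertex -2.631 -1.08 -2.089
endloop
endfacet
facet normal -0.878 0.173 -0.447
outer loop
vertex -2.491 -0.436 -2.115
vertex -2.631 -1.08 -2.089
vertex -3.131 -0.244 -0.783
endloop
endfacet
facet normal -0.878 0.173 -0.447
outer loop
vertex -3.131 -0.244 -0.783
vertex -2.631 -1.08 -2.089
vertex -3.271 -0.888 -0.757
endloop
endfacet
facet normal -0.430 0.129 0.894
outer loop
vertex -3.131 -0.244 -0.783
vertex -3.271 -0.888 -0.757
vertex -2.6 -0.684 -0.464
endloop
endfacet
facet normal 0.429 -0.128 -0.894
outer loop
vertex -2.631 -1.08 -2.089
vertex -1.96 -0.876 -1.796
vertex -2.265 -1.57 -1.843
endloop
endfacet
facet normal -0.712 -0.657 -0.248
outer loop
vertex -2.631 -1.08 -2.089
vertex -2.265 -1.57 -1.843
vertex -3.271 -0.888 -0.757
endloop
endfacet
facet normal -0.713 -0.656 -0.248
outer loop
vertex -3.271 -0.888 -0.757
vertex -2.265 -1.57 -1.843
vertex -2.905 -1.379 -0.511
endloop
endfacet
facet normal -0.429 0.128 0.894
outer loop
vertex -3.271 -0.888 -0.757
vertex -2.905 -1.379 -0.511
vertex -2.6 -0.684 -0.464
endloop
endfacet
facet normal 0.430 -0.129 -0.893
outer loop
vertex -2.265 -1.57 -1.843
vertex -1.96 -0.876 -1.796
vertex -1.67 -1.538 -1.561
endloop
endfacet
facet normal -0.011 -0.991 0.137
outer loop
vertex -2.265 -1.57 -1.843
vertex -1.67 -1.538 -1.561
vertex -2.905 -1.379 -0.511
endloop
endfacet
facet normal -0.010 -0.990 0.138
outer loop
vertex -2.905 -1.379 -0.511
vertex -1.67 -1.538 -1.561
vertex -2.31 -1.346 -0.229
endloop
endfacet
facet normal -0.431 0.129 0.893
outer loop
vertex -2.905 -1.379 -0.511
vertex -2.31 -1.346 -0.229
vertex -2.6 -0.684 -0.464
endloop
endfacet
facet normal 0.430 -0.129 -0.894
outer loop
vertex -1.67 -1.538 -1.561
vertex -1.96 -0.876 -1.796
vertex -1.293 -1.007 -1.456
endloop
endfacet
facet normal 0.699 -0.579 0.419
outer loop
vertex -1.67 -1.538 -1.561
vertex -1.293 -1.007 -1.456
vertex -2.31 -1.346 -0.229
endloop
endfacet
facet normal 0.699 -0.579 0.419
outer loop
vertex -2.31 -1.346 -0.229
vertex -1.293 -1.007 -1.456
vertex -1.933 -0.815 -0.124
endloop
endfacet
facet normal -0.430 0.129 0.894
outer loop
vertex -2.31 -1.346 -0.229
vertex -1.933 -0.815 -0.124
vertex -2.6 -0.684 -0.464
endloop
endfacet
facet normal 0.430 -0.129 -0.894
outer loop
vertex -1.293 -1.007 -1.456
vertex -1.96 -0.876 -1.796
vertex -1.418 -0.377 -1.607
endloop
endfacet
facet normal 0.883 0.268 0.386
outer loop
vertex -1.293 -1.007 -1.456
vertex -1.418 -0.377 -1.607
vertex -1.933 -0.815 -0.124
endloop
endfacet
facet normal 0.882 0.269 0.386
outer loop
vertex -1.933 -0.815 -0.124
vertex -1.418 -0.377 -1.607
vertex -2.059 -0.186 -0.275
endloop
endfacet
facet normal -0.430 0.128 0.894
outer loop
vertex -1.933 -0.815 -0.124
vertex -2.059 -0.186 -0.275
vertex -2.6 -0.684 -0.464
endloop
endfacet
facet normal -0.671 -0.734 0.101
outer loop
vertex 1.65 -0.861 2.012
vertex 0.888 -0.169 1.98
vertex 1.559 -1.054 0.003
endloop
endfacet
facet normal 0.740 -0.672 0.031
outer loop
vertex 2.512 -0.011 -0.14
vertex 1.65 -0.861 2.012
vertex 1.559 -1.054 0.003
endloop
endfacet
facet normal -0.672 -0.734 0.101
outer loop
vertex 1.559 -1.054 0.003
vertex 0.888 -0.169 1.98
vertex 0.797 -0.361 -0.029
endloop
endfacet
facet normal -0.045 -0.095 -0.994
outer loop
vertex 0.797 -0.361 -0.029
vertex 2.512 -0.011 -0.14
vertex 1.559 -1.054 0.003
endloop
endfacet
facet normal 0.045 0.095 0.994
outer loop
vertex 1.65 -0.861 2.012
vertex 1.841 0.874 1.837
vertex 0.888 -0.169 1.98
endloop
endfacet
facet normal 0.740 -0.672 0.031
outer loop
vertex 2.603 0.181 1.869
vertex 1.65 -0.861 2.012
vertex 2.512 -0.011 -0.14
endloop
endfacet
facet normal 0.045 0.095 0.994
outer loop
vertex 2.603 0.181 1.869
vertex 1.841 0.874 1.837
vertex 1.65 -0.861 2.012
endloop
endfacet
facet normal -0.740 0.672 -0.031
outer loop
vertex 0.888 -0.169 1.98
vertex 1.841 0.874 1.837
vertex 0.797 -0.361 -0.029
endloop
endfacet
facet normal -0.045 -0.095 -0.994
outer loop
vertex 1.75 0.681 -0.172
vertex 2.512 -0.011 -0.14
vertex 0.797 -0.361 -0.029
endloop
endfacet
facet normal -0.740 0.672 -0.031
outer loop
vertex 0.797 -0.361 -0.029
vertex 1.841 0.874 1.837
vertex 1.75 0.681 -0.172
endloop
endfacet
facet normal 0.671 0.734 -0.101
outer loop
vertex 1.75 0.681 -0.172
vertex 2.603 0.181 1.869
vertex 2.512 -0.011 -0.14
endloop
endfacet
facet normal 0.672 0.734 -0.101
outer loop
vertex 1.841 0.874 1.837
vertex 2.603 0.181 1.869
vertex 1.75 0.681 -0.172
endloop
endfacet

endsolid


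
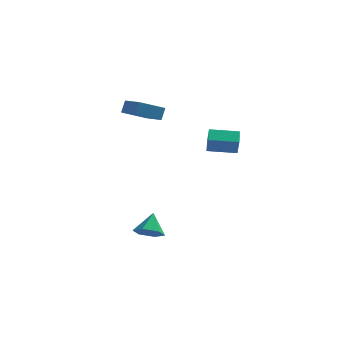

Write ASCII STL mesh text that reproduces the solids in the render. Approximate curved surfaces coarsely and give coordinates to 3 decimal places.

solid 
facet normal -0.756 -0.500 0.423
outer loop
vertex -3.457 2.633 3.319
vertex -4.544 3.906 2.88
vertex -3.636 2.19 2.475
endloop
endfacet
facet normal 0.628 -0.736 0.253
outer loop
vertex -2.176 3.154 1.66
vertex -3.457 2.633 3.319
vertex -3.636 2.19 2.475
endloop
endfacet
facet normal -0.756 -0.500 0.422
outer loop
vertex -3.636 2.19 2.475
vertex -4.544 3.906 2.88
vertex -4.722 3.462 2.036
endloop
endfacet
facet normal -0.184 -0.457 -0.870
outer loop
vertex -4.722 3.462 2.036
vertex -2.176 3.154 1.66
vertex -3.636 2.19 2.475
endloop
endfacet
facet normal 0.184 0.457 0.870
outer loop
vertex -3.457 2.633 3.319
vertex -3.084 4.87 2.065
vertex -4.544 3.906 2.88
endloop
endfacet
facet normal 0.628 -0.735 0.254
outer loop
vertex -1.998 3.598 2.504
vertex -3.457 2.633 3.319
vertex -2.176 3.154 1.66
endloop
endfacet
facet normal 0.184 0.457 0.870
outer loop
vertex -1.998 3.598 2.504
vertex -3.084 4.87 2.065
vertex -3.457 2.633 3.319
endloop
endfacet
facet normal -0.628 0.736 -0.255
outer loop
vertex -4.544 3.906 2.88
vertex -3.084 4.87 2.065
vertex -4.722 3.462 2.036
endloop
endfacet
facet normal -0.184 -0.457 -0.870
outer loop
vertex -3.263 4.427 1.221
vertex -2.176 3.154 1.66
vertex -4.722 3.462 2.036
endloop
endfacet
facet normal -0.628 0.736 -0.253
outer loop
vertex -4.722 3.462 2.036
vertex -3.084 4.87 2.065
vertex -3.263 4.427 1.221
endloop
endfacet
facet normal 0.756 0.500 -0.422
outer loop
vertex -3.263 4.427 1.221
vertex -1.998 3.598 2.504
vertex -2.176 3.154 1.66
endloop
endfacet
facet normal 0.756 0.500 -0.423
outer loop
vertex -3.084 4.87 2.065
vertex -1.998 3.598 2.504
vertex -3.263 4.427 1.221
endloop
endfacet
facet normal -0.069 -0.679 -0.731
outer loop
vertex -1.112 -5.05 -3.874
vertex -1.784 -4.517 -4.306
vertex -0.857 -4.384 -4.517
endloop
endfacet
facet normal 0.880 0.109 0.462
outer loop
vertex -1.112 -5.05 -3.874
vertex -0.857 -4.384 -4.517
vertex -1.676 -3.463 -3.174
endloop
endfacet
facet normal -0.069 -0.679 -0.731
outer loop
vertex -0.857 -4.384 -4.517
vertex -1.784 -4.517 -4.306
vertex -1.528 -3.851 -4.949
endloop
endfacet
facet normal 0.660 0.744 -0.108
outer loop
vertex -0.857 -4.384 -4.517
vertex -1.528 -3.851 -4.949
vertex -1.676 -3.463 -3.174
endloop
endfacet
facet normal -0.069 -0.679 -0.731
outer loop
vertex -1.528 -3.851 -4.949
vertex -1.784 -4.517 -4.306
vertex -2.455 -3.984 -4.738
endloop
endfacet
facet normal -0.188 0.956 -0.225
outer loop
vertex -1.528 -3.851 -4.949
vertex -2.455 -3.984 -4.738
vertex -1.676 -3.463 -3.174
endloop
endfacet
facet normal -0.069 -0.679 -0.730
outer loop
vertex -2.455 -3.984 -4.738
vertex -1.784 -4.517 -4.306
vertex -2.711 -4.649 -4.095
endloop
endfacet
facet normal -0.814 0.534 0.228
outer loop
vertex -2.455 -3.984 -4.738
vertex -2.711 -4.649 -4.095
vertex -1.676 -3.463 -3.174
endloop
endfacet
facet normal -0.069 -0.679 -0.730
outer loop
vertex -2.711 -4.649 -4.095
vertex -1.784 -4.517 -4.306
vertex -2.04 -5.182 -3.663
endloop
endfacet
facet normal -0.594 -0.101 0.798
outer loop
vertex -2.711 -4.649 -4.095
vertex -2.04 -5.182 -3.663
vertex -1.676 -3.463 -3.174
endloop
endfacet
facet normal -0.069 -0.679 -0.730
outer loop
vertex -2.04 -5.182 -3.663
vertex -1.784 -4.517 -4.306
vertex -1.112 -5.05 -3.874
endloop
endfacet
facet normal 0.253 -0.314 0.915
outer loop
vertex -2.04 -5.182 -3.663
vertex -1.112 -5.05 -3.874
vertex -1.676 -3.463 -3.174
endloop
endfacet
facet normal -0.989 -0.119 0.088
outer loop
vertex 1.33 -1.739 2.265
vertex 1.251 -0.758 2.709
vertex 1.169 -1.239 1.131
endloop
endfacet
facet normal 0.073 -0.909 -0.411
outer loop
vertex 2.969 -1.022 0.971
vertex 1.33 -1.739 2.265
vertex 1.169 -1.239 1.131
endloop
endfacet
facet normal -0.989 -0.119 0.088
outer loop
vertex 1.169 -1.239 1.131
vertex 1.251 -0.758 2.709
vertex 1.09 -0.258 1.575
endloop
endfacet
facet normal -0.129 0.400 -0.907
outer loop
vertex 1.09 -0.258 1.575
vertex 2.969 -1.022 0.971
vertex 1.169 -1.239 1.131
endloop
endfacet
facet normal 0.129 -0.400 0.907
outer loop
vertex 1.33 -1.739 2.265
vertex 3.051 -0.541 2.549
vertex 1.251 -0.758 2.709
endloop
endfacet
facet normal 0.073 -0.909 -0.411
outer loop
vertex 3.13 -1.522 2.105
vertex 1.33 -1.739 2.265
vertex 2.969 -1.022 0.971
endloop
endfacet
facet normal 0.129 -0.400 0.907
outer loop
vertex 3.13 -1.522 2.105
vertex 3.051 -0.541 2.549
vertex 1.33 -1.739 2.265
endloop
endfacet
facet normal -0.073 0.909 0.411
outer loop
vertex 1.251 -0.758 2.709
vertex 3.051 -0.541 2.549
vertex 1.09 -0.258 1.575
endloop
endfacet
facet normal -0.129 0.400 -0.907
outer loop
vertex 2.89 -0.041 1.415
vertex 2.969 -1.022 0.971
vertex 1.09 -0.258 1.575
endloop
endfacet
facet normal -0.073 0.909 0.411
outer loop
vertex 1.09 -0.258 1.575
vertex 3.051 -0.541 2.549
vertex 2.89 -0.041 1.415
endloop
endfacet
facet normal 0.989 0.119 -0.088
outer loop
vertex 2.89 -0.041 1.415
vertex 3.13 -1.522 2.105
vertex 2.969 -1.022 0.971
endloop
endfacet
facet normal 0.989 0.119 -0.088
outer loop
vertex 3.051 -0.541 2.549
vertex 3.13 -1.522 2.105
vertex 2.89 -0.041 1.415
endloop
endfacet

endsolid


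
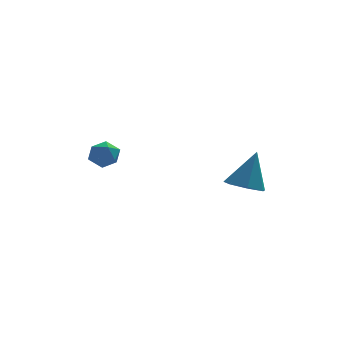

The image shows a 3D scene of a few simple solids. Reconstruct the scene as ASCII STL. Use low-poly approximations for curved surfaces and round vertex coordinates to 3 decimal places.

solid 
facet normal -0.313 -0.265 -0.912
outer loop
vertex 2.055 -0.342 -1.389
vertex 1.617 -1.077 -1.025
vertex 1.291 -0.217 -1.163
endloop
endfacet
facet normal 0.186 0.979 0.087
outer loop
vertex 2.055 -0.342 -1.389
vertex 1.291 -0.217 -1.163
vertex 2.223 -0.563 0.745
endloop
endfacet
facet normal -0.313 -0.265 -0.912
outer loop
vertex 1.291 -0.217 -1.163
vertex 1.617 -1.077 -1.025
vertex 0.772 -0.74 -0.833
endloop
endfacet
facet normal -0.518 0.761 0.391
outer loop
vertex 1.291 -0.217 -1.163
vertex 0.772 -0.74 -0.833
vertex 2.223 -0.563 0.745
endloop
endfacet
facet normal -0.313 -0.264 -0.912
outer loop
vertex 0.772 -0.74 -0.833
vertex 1.617 -1.077 -1.025
vertex 0.889 -1.517 -0.648
endloop
endfacet
facet normal -0.738 0.049 0.673
outer loop
vertex 0.772 -0.74 -0.833
vertex 0.889 -1.517 -0.648
vertex 2.223 -0.563 0.745
endloop
endfacet
facet normal -0.312 -0.266 -0.912
outer loop
vertex 0.889 -1.517 -0.648
vertex 1.617 -1.077 -1.025
vertex 1.555 -1.962 -0.746
endloop
endfacet
facet normal -0.309 -0.621 0.721
outer loop
vertex 0.889 -1.517 -0.648
vertex 1.555 -1.962 -0.746
vertex 2.223 -0.563 0.745
endloop
endfacet
facet normal -0.312 -0.266 -0.912
outer loop
vertex 1.555 -1.962 -0.746
vertex 1.617 -1.077 -1.025
vertex 2.267 -1.741 -1.054
endloop
endfacet
facet normal 0.446 -0.744 0.498
outer loop
vertex 1.555 -1.962 -0.746
vertex 2.267 -1.741 -1.054
vertex 2.223 -0.563 0.745
endloop
endfacet
facet normal -0.312 -0.265 -0.912
outer loop
vertex 2.267 -1.741 -1.054
vertex 1.617 -1.077 -1.025
vertex 2.49 -1.02 -1.34
endloop
endfacet
facet normal 0.958 -0.228 0.173
outer loop
vertex 2.267 -1.741 -1.054
vertex 2.49 -1.02 -1.34
vertex 2.223 -0.563 0.745
endloop
endfacet
facet normal -0.312 -0.266 -0.912
outer loop
vertex 2.49 -1.02 -1.34
vertex 1.617 -1.077 -1.025
vertex 2.055 -0.342 -1.389
endloop
endfacet
facet normal 0.842 0.539 -0.010
outer loop
vertex 2.49 -1.02 -1.34
vertex 2.055 -0.342 -1.389
vertex 2.223 -0.563 0.745
endloop
endfacet
facet normal -0.444 0.552 0.706
outer loop
vertex -4.309 2.737 -0.005
vertex -4.466 2.092 0.4
vertex -3.799 2.474 0.521
endloop
endfacet
facet normal 0.076 0.919 0.386
outer loop
vertex -4.309 2.737 -0.005
vertex -3.799 2.474 0.521
vertex -3.547 2.741 -0.165
endloop
endfacet
facet normal -0.071 0.947 -0.313
outer loop
vertex -4.309 2.737 -0.005
vertex -3.547 2.741 -0.165
vertex -4.058 2.523 -0.71
endloop
endfacet
facet normal -0.682 0.597 -0.424
outer loop
vertex -4.309 2.737 -0.005
vertex -4.058 2.523 -0.71
vertex -4.626 2.122 -0.361
endloop
endfacet
facet normal -0.913 0.352 0.206
outer loop
vertex -4.309 2.737 -0.005
vertex -4.626 2.122 -0.361
vertex -4.466 2.092 0.4
endloop
endfacet
facet normal 0.686 0.557 0.469
outer loop
vertex -3.547 2.741 -0.165
vertex -3.799 2.474 0.521
vertex -3.234 2.098 0.141
endloop
endfacet
facet normal -0.157 -0.039 0.987
outer loop
vertex -3.799 2.474 0.521
vertex -4.466 2.092 0.4
vertex -3.802 1.697 0.49
endloop
endfacet
facet normal -0.915 -0.361 0.178
outer loop
vertex -4.466 2.092 0.4
vertex -4.626 2.122 -0.361
vertex -4.313 1.479 -0.055
endloop
endfacet
facet normal -0.541 0.036 -0.840
outer loop
vertex -4.626 2.122 -0.361
vertex -4.058 2.523 -0.71
vertex -4.061 1.746 -0.741
endloop
endfacet
facet normal 0.448 0.602 -0.661
outer loop
vertex -4.058 2.523 -0.71
vertex -3.547 2.741 -0.165
vertex -3.394 2.128 -0.62
endloop
endfacet
facet normal 0.682 -0.597 0.424
outer loop
vertex -3.551 1.483 -0.215
vertex -3.234 2.098 0.141
vertex -3.802 1.697 0.49
endloop
endfacet
facet normal 0.071 -0.947 0.313
outer loop
vertex -3.551 1.483 -0.215
vertex -3.802 1.697 0.49
vertex -4.313 1.479 -0.055
endloop
endfacet
facet normal -0.076 -0.919 -0.386
outer loop
vertex -3.551 1.483 -0.215
vertex -4.313 1.479 -0.055
vertex -4.061 1.746 -0.741
endloop
endfacet
facet normal 0.444 -0.552 -0.706
outer loop
vertex -3.551 1.483 -0.215
vertex -4.061 1.746 -0.741
vertex -3.394 2.128 -0.62
endloop
endfacet
facet normal 0.913 -0.352 -0.206
outer loop
vertex -3.551 1.483 -0.215
vertex -3.394 2.128 -0.62
vertex -3.234 2.098 0.141
endloop
endfacet
facet normal 0.541 -0.036 0.840
outer loop
vertex -3.802 1.697 0.49
vertex -3.234 2.098 0.141
vertex -3.799 2.474 0.521
endloop
endfacet
facet normal -0.448 -0.602 0.661
outer loop
vertex -4.313 1.479 -0.055
vertex -3.802 1.697 0.49
vertex -4.466 2.092 0.4
endloop
endfacet
facet normal -0.686 -0.557 -0.469
outer loop
vertex -4.061 1.746 -0.741
vertex -4.313 1.479 -0.055
vertex -4.626 2.122 -0.361
endloop
endfacet
facet normal 0.157 0.039 -0.987
outer loop
vertex -3.394 2.128 -0.62
vertex -4.061 1.746 -0.741
vertex -4.058 2.523 -0.71
endloop
endfacet
facet normal 0.915 0.361 -0.178
outer loop
vertex -3.234 2.098 0.141
vertex -3.394 2.128 -0.62
vertex -3.547 2.741 -0.165
endloop
endfacet

endsolid


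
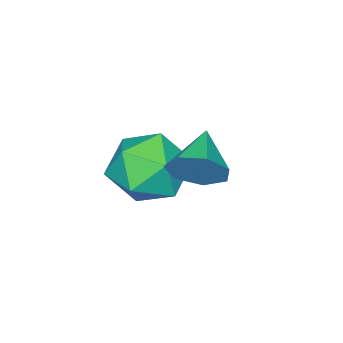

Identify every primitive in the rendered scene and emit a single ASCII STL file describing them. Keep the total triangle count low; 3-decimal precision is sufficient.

solid 
facet normal -0.860 0.146 0.490
outer loop
vertex 1.722 -3.191 -0.623
vertex 2.263 -2.847 0.224
vertex 1.954 -2.159 -0.524
endloop
endfacet
facet normal -0.948 0.234 -0.214
outer loop
vertex 1.722 -3.191 -0.623
vertex 1.954 -2.159 -0.524
vertex 2.049 -2.637 -1.468
endloop
endfacet
facet normal -0.757 -0.373 -0.537
outer loop
vertex 1.722 -3.191 -0.623
vertex 2.049 -2.637 -1.468
vertex 2.416 -3.62 -1.303
endloop
endfacet
facet normal -0.550 -0.835 -0.034
outer loop
vertex 1.722 -3.191 -0.623
vertex 2.416 -3.62 -1.303
vertex 2.548 -3.75 -0.257
endloop
endfacet
facet normal -0.613 -0.513 0.600
outer loop
vertex 1.722 -3.191 -0.623
vertex 2.548 -3.75 -0.257
vertex 2.263 -2.847 0.224
endloop
endfacet
facet normal -0.504 0.749 -0.430
outer loop
vertex 2.049 -2.637 -1.468
vertex 1.954 -2.159 -0.524
vertex 2.792 -1.95 -1.143
endloop
endfacet
facet normal -0.361 0.607 0.708
outer loop
vertex 1.954 -2.159 -0.524
vertex 2.263 -2.847 0.224
vertex 2.924 -2.08 -0.097
endloop
endfacet
facet normal 0.038 -0.460 0.887
outer loop
vertex 2.263 -2.847 0.224
vertex 2.548 -3.75 -0.257
vertex 3.291 -3.063 0.068
endloop
endfacet
facet normal 0.141 -0.980 -0.140
outer loop
vertex 2.548 -3.75 -0.257
vertex 2.416 -3.62 -1.303
vertex 3.386 -3.541 -0.876
endloop
endfacet
facet normal -0.193 -0.232 -0.953
outer loop
vertex 2.416 -3.62 -1.303
vertex 2.049 -2.637 -1.468
vertex 3.077 -2.853 -1.624
endloop
endfacet
facet normal 0.550 0.835 0.034
outer loop
vertex 3.618 -2.509 -0.777
vertex 2.792 -1.95 -1.143
vertex 2.924 -2.08 -0.097
endloop
endfacet
facet normal 0.757 0.373 0.537
outer loop
vertex 3.618 -2.509 -0.777
vertex 2.924 -2.08 -0.097
vertex 3.291 -3.063 0.068
endloop
endfacet
facet normal 0.948 -0.234 0.214
outer loop
vertex 3.618 -2.509 -0.777
vertex 3.291 -3.063 0.068
vertex 3.386 -3.541 -0.876
endloop
endfacet
facet normal 0.860 -0.146 -0.490
outer loop
vertex 3.618 -2.509 -0.777
vertex 3.386 -3.541 -0.876
vertex 3.077 -2.853 -1.624
endloop
endfacet
facet normal 0.613 0.513 -0.600
outer loop
vertex 3.618 -2.509 -0.777
vertex 3.077 -2.853 -1.624
vertex 2.792 -1.95 -1.143
endloop
endfacet
facet normal -0.141 0.980 0.140
outer loop
vertex 2.924 -2.08 -0.097
vertex 2.792 -1.95 -1.143
vertex 1.954 -2.159 -0.524
endloop
endfacet
facet normal 0.193 0.232 0.953
outer loop
vertex 3.291 -3.063 0.068
vertex 2.924 -2.08 -0.097
vertex 2.263 -2.847 0.224
endloop
endfacet
facet normal 0.504 -0.749 0.430
outer loop
vertex 3.386 -3.541 -0.876
vertex 3.291 -3.063 0.068
vertex 2.548 -3.75 -0.257
endloop
endfacet
facet normal 0.361 -0.607 -0.708
outer loop
vertex 3.077 -2.853 -1.624
vertex 3.386 -3.541 -0.876
vertex 2.416 -3.62 -1.303
endloop
endfacet
facet normal -0.038 0.460 -0.887
outer loop
vertex 2.792 -1.95 -1.143
vertex 3.077 -2.853 -1.624
vertex 2.049 -2.637 -1.468
endloop
endfacet
facet normal 0.782 0.485 -0.391
outer loop
vertex 3.844 -0.926 1.274
vertex 3.441 -0.732 0.709
vertex 3.537 -0.384 1.333
endloop
endfacet
facet normal -0.024 -0.122 0.992
outer loop
vertex 3.844 -0.926 1.274
vertex 3.537 -0.384 1.333
vertex 2.479 -1.328 1.191
endloop
endfacet
facet normal 0.782 0.486 -0.391
outer loop
vertex 3.537 -0.384 1.333
vertex 3.441 -0.732 0.709
vertex 3.158 -0.105 0.922
endloop
endfacet
facet normal -0.492 0.439 0.752
outer loop
vertex 3.537 -0.384 1.333
vertex 3.158 -0.105 0.922
vertex 2.479 -1.328 1.191
endloop
endfacet
facet normal 0.782 0.486 -0.391
outer loop
vertex 3.158 -0.105 0.922
vertex 3.441 -0.732 0.709
vertex 2.992 -0.297 0.351
endloop
endfacet
facet normal -0.863 0.498 0.084
outer loop
vertex 3.158 -0.105 0.922
vertex 2.992 -0.297 0.351
vertex 2.479 -1.328 1.191
endloop
endfacet
facet normal 0.782 0.485 -0.391
outer loop
vertex 2.992 -0.297 0.351
vertex 3.441 -0.732 0.709
vertex 3.164 -0.817 0.05
endloop
endfacet
facet normal -0.860 0.011 -0.511
outer loop
vertex 2.992 -0.297 0.351
vertex 3.164 -0.817 0.05
vertex 2.479 -1.328 1.191
endloop
endfacet
facet normal 0.782 0.485 -0.391
outer loop
vertex 3.164 -0.817 0.05
vertex 3.441 -0.732 0.709
vertex 3.544 -1.273 0.245
endloop
endfacet
facet normal -0.484 -0.653 -0.583
outer loop
vertex 3.164 -0.817 0.05
vertex 3.544 -1.273 0.245
vertex 2.479 -1.328 1.191
endloop
endfacet
facet normal 0.782 0.485 -0.392
outer loop
vertex 3.544 -1.273 0.245
vertex 3.441 -0.732 0.709
vertex 3.847 -1.321 0.79
endloop
endfacet
facet normal -0.018 -0.997 -0.078
outer loop
vertex 3.544 -1.273 0.245
vertex 3.847 -1.321 0.79
vertex 2.479 -1.328 1.191
endloop
endfacet
facet normal 0.782 0.485 -0.391
outer loop
vertex 3.847 -1.321 0.79
vertex 3.441 -0.732 0.709
vertex 3.844 -0.926 1.274
endloop
endfacet
facet normal 0.186 -0.761 0.622
outer loop
vertex 3.847 -1.321 0.79
vertex 3.844 -0.926 1.274
vertex 2.479 -1.328 1.191
endloop
endfacet

endsolid


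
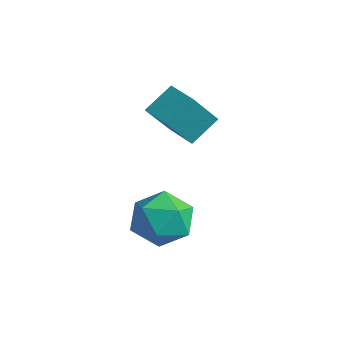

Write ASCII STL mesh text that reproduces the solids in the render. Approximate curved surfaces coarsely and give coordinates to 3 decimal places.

solid 
facet normal -0.998 0.058 0.014
outer loop
vertex 1.433 1.248 0.368
vertex 1.5 2.225 1.111
vertex 1.472 2.22 -0.915
endloop
endfacet
facet normal -0.054 -0.795 -0.604
outer loop
vertex 2.6 2.155 -0.931
vertex 1.433 1.248 0.368
vertex 1.472 2.22 -0.915
endloop
endfacet
facet normal -0.998 0.058 0.014
outer loop
vertex 1.472 2.22 -0.915
vertex 1.5 2.225 1.111
vertex 1.539 3.198 -0.172
endloop
endfacet
facet normal 0.023 0.604 -0.797
outer loop
vertex 1.539 3.198 -0.172
vertex 2.6 2.155 -0.931
vertex 1.472 2.22 -0.915
endloop
endfacet
facet normal -0.024 -0.604 0.797
outer loop
vertex 1.433 1.248 0.368
vertex 2.628 2.16 1.095
vertex 1.5 2.225 1.111
endloop
endfacet
facet normal -0.055 -0.795 -0.604
outer loop
vertex 2.561 1.182 0.352
vertex 1.433 1.248 0.368
vertex 2.6 2.155 -0.931
endloop
endfacet
facet normal -0.024 -0.604 0.797
outer loop
vertex 2.561 1.182 0.352
vertex 2.628 2.16 1.095
vertex 1.433 1.248 0.368
endloop
endfacet
facet normal 0.054 0.795 0.604
outer loop
vertex 1.5 2.225 1.111
vertex 2.628 2.16 1.095
vertex 1.539 3.198 -0.172
endloop
endfacet
facet normal 0.024 0.604 -0.797
outer loop
vertex 2.667 3.132 -0.188
vertex 2.6 2.155 -0.931
vertex 1.539 3.198 -0.172
endloop
endfacet
facet normal 0.055 0.795 0.604
outer loop
vertex 1.539 3.198 -0.172
vertex 2.628 2.16 1.095
vertex 2.667 3.132 -0.188
endloop
endfacet
facet normal 0.998 -0.058 -0.014
outer loop
vertex 2.667 3.132 -0.188
vertex 2.561 1.182 0.352
vertex 2.6 2.155 -0.931
endloop
endfacet
facet normal 0.998 -0.058 -0.014
outer loop
vertex 2.628 2.16 1.095
vertex 2.561 1.182 0.352
vertex 2.667 3.132 -0.188
endloop
endfacet
facet normal 0.293 0.557 0.777
outer loop
vertex 3.78 1.235 -2.772
vertex 3.145 0.642 -2.107
vertex 4.182 0.343 -2.284
endloop
endfacet
facet normal 0.807 0.519 0.283
outer loop
vertex 3.78 1.235 -2.772
vertex 4.182 0.343 -2.284
vertex 4.419 0.547 -3.332
endloop
endfacet
facet normal 0.543 0.772 -0.330
outer loop
vertex 3.78 1.235 -2.772
vertex 4.419 0.547 -3.332
vertex 3.528 0.972 -3.803
endloop
endfacet
facet normal -0.133 0.968 -0.214
outer loop
vertex 3.78 1.235 -2.772
vertex 3.528 0.972 -3.803
vertex 2.741 1.032 -3.046
endloop
endfacet
facet normal -0.287 0.835 0.470
outer loop
vertex 3.78 1.235 -2.772
vertex 2.741 1.032 -3.046
vertex 3.145 0.642 -2.107
endloop
endfacet
facet normal 0.968 -0.170 0.186
outer loop
vertex 4.419 0.547 -3.332
vertex 4.182 0.343 -2.284
vertex 4.179 -0.472 -3.014
endloop
endfacet
facet normal 0.137 -0.108 0.985
outer loop
vertex 4.182 0.343 -2.284
vertex 3.145 0.642 -2.107
vertex 3.392 -0.412 -2.257
endloop
endfacet
facet normal -0.804 0.341 0.488
outer loop
vertex 3.145 0.642 -2.107
vertex 2.741 1.032 -3.046
vertex 2.501 0.013 -2.728
endloop
endfacet
facet normal -0.553 0.557 -0.619
outer loop
vertex 2.741 1.032 -3.046
vertex 3.528 0.972 -3.803
vertex 2.738 0.217 -3.776
endloop
endfacet
facet normal 0.541 0.241 -0.806
outer loop
vertex 3.528 0.972 -3.803
vertex 4.419 0.547 -3.332
vertex 3.775 -0.082 -3.953
endloop
endfacet
facet normal 0.133 -0.968 0.214
outer loop
vertex 3.14 -0.675 -3.288
vertex 4.179 -0.472 -3.014
vertex 3.392 -0.412 -2.257
endloop
endfacet
facet normal -0.543 -0.772 0.330
outer loop
vertex 3.14 -0.675 -3.288
vertex 3.392 -0.412 -2.257
vertex 2.501 0.013 -2.728
endloop
endfacet
facet normal -0.807 -0.519 -0.283
outer loop
vertex 3.14 -0.675 -3.288
vertex 2.501 0.013 -2.728
vertex 2.738 0.217 -3.776
endloop
endfacet
facet normal -0.293 -0.557 -0.777
outer loop
vertex 3.14 -0.675 -3.288
vertex 2.738 0.217 -3.776
vertex 3.775 -0.082 -3.953
endloop
endfacet
facet normal 0.287 -0.835 -0.470
outer loop
vertex 3.14 -0.675 -3.288
vertex 3.775 -0.082 -3.953
vertex 4.179 -0.472 -3.014
endloop
endfacet
facet normal 0.553 -0.557 0.619
outer loop
vertex 3.392 -0.412 -2.257
vertex 4.179 -0.472 -3.014
vertex 4.182 0.343 -2.284
endloop
endfacet
facet normal -0.541 -0.241 0.806
outer loop
vertex 2.501 0.013 -2.728
vertex 3.392 -0.412 -2.257
vertex 3.145 0.642 -2.107
endloop
endfacet
facet normal -0.968 0.170 -0.186
outer loop
vertex 2.738 0.217 -3.776
vertex 2.501 0.013 -2.728
vertex 2.741 1.032 -3.046
endloop
endfacet
facet normal -0.137 0.108 -0.985
outer loop
vertex 3.775 -0.082 -3.953
vertex 2.738 0.217 -3.776
vertex 3.528 0.972 -3.803
endloop
endfacet
facet normal 0.804 -0.341 -0.488
outer loop
vertex 4.179 -0.472 -3.014
vertex 3.775 -0.082 -3.953
vertex 4.419 0.547 -3.332
endloop
endfacet

endsolid


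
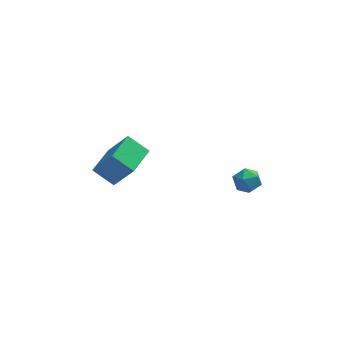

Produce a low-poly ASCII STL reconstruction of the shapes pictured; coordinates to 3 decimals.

solid 
facet normal -0.470 0.300 -0.830
outer loop
vertex -5.132 1.131 -4.077
vertex -4.322 2.68 -3.975
vertex -4.071 0.629 -4.859
endloop
endfacet
facet normal -0.462 -0.885 -0.059
outer loop
vertex -3.058 -0.02 -3.065
vertex -5.132 1.131 -4.077
vertex -4.071 0.629 -4.859
endloop
endfacet
facet normal -0.469 0.300 -0.830
outer loop
vertex -4.071 0.629 -4.859
vertex -4.322 2.68 -3.975
vertex -3.262 2.177 -4.756
endloop
endfacet
facet normal 0.752 -0.356 -0.554
outer loop
vertex -3.262 2.177 -4.756
vertex -3.058 -0.02 -3.065
vertex -4.071 0.629 -4.859
endloop
endfacet
facet normal -0.752 0.357 0.554
outer loop
vertex -5.132 1.131 -4.077
vertex -3.309 2.031 -2.181
vertex -4.322 2.68 -3.975
endloop
endfacet
facet normal -0.463 -0.885 -0.058
outer loop
vertex -4.118 0.483 -2.284
vertex -5.132 1.131 -4.077
vertex -3.058 -0.02 -3.065
endloop
endfacet
facet normal -0.752 0.356 0.554
outer loop
vertex -4.118 0.483 -2.284
vertex -3.309 2.031 -2.181
vertex -5.132 1.131 -4.077
endloop
endfacet
facet normal 0.463 0.884 0.059
outer loop
vertex -4.322 2.68 -3.975
vertex -3.309 2.031 -2.181
vertex -3.262 2.177 -4.756
endloop
endfacet
facet normal 0.752 -0.357 -0.554
outer loop
vertex -2.248 1.529 -2.963
vertex -3.058 -0.02 -3.065
vertex -3.262 2.177 -4.756
endloop
endfacet
facet normal 0.462 0.885 0.059
outer loop
vertex -3.262 2.177 -4.756
vertex -3.309 2.031 -2.181
vertex -2.248 1.529 -2.963
endloop
endfacet
facet normal 0.469 -0.300 0.830
outer loop
vertex -2.248 1.529 -2.963
vertex -4.118 0.483 -2.284
vertex -3.058 -0.02 -3.065
endloop
endfacet
facet normal 0.470 -0.301 0.830
outer loop
vertex -3.309 2.031 -2.181
vertex -4.118 0.483 -2.284
vertex -2.248 1.529 -2.963
endloop
endfacet
facet normal -0.791 0.591 -0.155
outer loop
vertex 2.031 -0.315 -4.061
vertex 1.806 -0.414 -3.29
vertex 2.3 0.194 -3.493
endloop
endfacet
facet normal -0.249 0.777 -0.578
outer loop
vertex 2.031 -0.315 -4.061
vertex 2.3 0.194 -3.493
vertex 2.803 -0.073 -4.068
endloop
endfacet
facet normal -0.074 0.209 -0.975
outer loop
vertex 2.031 -0.315 -4.061
vertex 2.803 -0.073 -4.068
vertex 2.62 -0.847 -4.22
endloop
endfacet
facet normal -0.509 -0.326 -0.797
outer loop
vertex 2.031 -0.315 -4.061
vertex 2.62 -0.847 -4.22
vertex 2.004 -1.058 -3.74
endloop
endfacet
facet normal -0.953 -0.091 -0.290
outer loop
vertex 2.031 -0.315 -4.061
vertex 2.004 -1.058 -3.74
vertex 1.806 -0.414 -3.29
endloop
endfacet
facet normal 0.310 0.937 -0.164
outer loop
vertex 2.803 -0.073 -4.068
vertex 2.3 0.194 -3.493
vertex 3.056 -0.022 -3.3
endloop
endfacet
facet normal -0.568 0.636 0.522
outer loop
vertex 2.3 0.194 -3.493
vertex 1.806 -0.414 -3.29
vertex 2.44 -0.233 -2.82
endloop
endfacet
facet normal -0.830 -0.468 0.304
outer loop
vertex 1.806 -0.414 -3.29
vertex 2.004 -1.058 -3.74
vertex 2.257 -1.007 -2.972
endloop
endfacet
facet normal -0.111 -0.849 -0.516
outer loop
vertex 2.004 -1.058 -3.74
vertex 2.62 -0.847 -4.22
vertex 2.76 -1.274 -3.547
endloop
endfacet
facet normal 0.592 0.018 -0.806
outer loop
vertex 2.62 -0.847 -4.22
vertex 2.803 -0.073 -4.068
vertex 3.254 -0.666 -3.75
endloop
endfacet
facet normal 0.509 0.326 0.797
outer loop
vertex 3.029 -0.765 -2.979
vertex 3.056 -0.022 -3.3
vertex 2.44 -0.233 -2.82
endloop
endfacet
facet normal 0.074 -0.209 0.975
outer loop
vertex 3.029 -0.765 -2.979
vertex 2.44 -0.233 -2.82
vertex 2.257 -1.007 -2.972
endloop
endfacet
facet normal 0.249 -0.777 0.578
outer loop
vertex 3.029 -0.765 -2.979
vertex 2.257 -1.007 -2.972
vertex 2.76 -1.274 -3.547
endloop
endfacet
facet normal 0.791 -0.591 0.155
outer loop
vertex 3.029 -0.765 -2.979
vertex 2.76 -1.274 -3.547
vertex 3.254 -0.666 -3.75
endloop
endfacet
facet normal 0.953 0.091 0.290
outer loop
vertex 3.029 -0.765 -2.979
vertex 3.254 -0.666 -3.75
vertex 3.056 -0.022 -3.3
endloop
endfacet
facet normal 0.111 0.849 0.516
outer loop
vertex 2.44 -0.233 -2.82
vertex 3.056 -0.022 -3.3
vertex 2.3 0.194 -3.493
endloop
endfacet
facet normal -0.592 -0.018 0.806
outer loop
vertex 2.257 -1.007 -2.972
vertex 2.44 -0.233 -2.82
vertex 1.806 -0.414 -3.29
endloop
endfacet
facet normal -0.310 -0.937 0.164
outer loop
vertex 2.76 -1.274 -3.547
vertex 2.257 -1.007 -2.972
vertex 2.004 -1.058 -3.74
endloop
endfacet
facet normal 0.568 -0.636 -0.522
outer loop
vertex 3.254 -0.666 -3.75
vertex 2.76 -1.274 -3.547
vertex 2.62 -0.847 -4.22
endloop
endfacet
facet normal 0.830 0.468 -0.304
outer loop
vertex 3.056 -0.022 -3.3
vertex 3.254 -0.666 -3.75
vertex 2.803 -0.073 -4.068
endloop
endfacet

endsolid


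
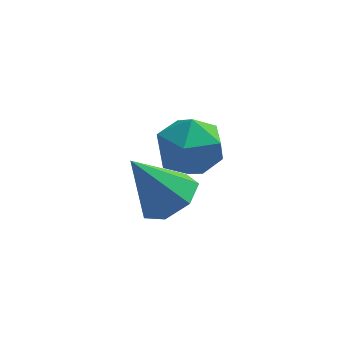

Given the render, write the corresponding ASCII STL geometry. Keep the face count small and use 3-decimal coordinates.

solid 
facet normal 0.555 -0.018 -0.832
outer loop
vertex -2.573 1.469 -0.523
vertex -3.384 1.362 -1.062
vertex -2.94 2.19 -0.784
endloop
endfacet
facet normal 0.415 0.489 0.767
outer loop
vertex -2.573 1.469 -0.523
vertex -2.94 2.19 -0.784
vertex -4.456 1.398 0.542
endloop
endfacet
facet normal 0.556 -0.019 -0.831
outer loop
vertex -2.94 2.19 -0.784
vertex -3.384 1.362 -1.062
vertex -3.641 2.288 -1.255
endloop
endfacet
facet normal -0.135 0.911 0.390
outer loop
vertex -2.94 2.19 -0.784
vertex -3.641 2.288 -1.255
vertex -4.456 1.398 0.542
endloop
endfacet
facet normal 0.556 -0.019 -0.831
outer loop
vertex -3.641 2.288 -1.255
vertex -3.384 1.362 -1.062
vertex -4.149 1.688 -1.581
endloop
endfacet
facet normal -0.758 0.652 -0.020
outer loop
vertex -3.641 2.288 -1.255
vertex -4.149 1.688 -1.581
vertex -4.456 1.398 0.542
endloop
endfacet
facet normal 0.556 -0.019 -0.831
outer loop
vertex -4.149 1.688 -1.581
vertex -3.384 1.362 -1.062
vertex -4.081 0.843 -1.516
endloop
endfacet
facet normal -0.984 -0.091 -0.155
outer loop
vertex -4.149 1.688 -1.581
vertex -4.081 0.843 -1.516
vertex -4.456 1.398 0.542
endloop
endfacet
facet normal 0.555 -0.018 -0.831
outer loop
vertex -4.081 0.843 -1.516
vertex -3.384 1.362 -1.062
vertex -3.488 0.389 -1.11
endloop
endfacet
facet normal -0.643 -0.761 0.088
outer loop
vertex -4.081 0.843 -1.516
vertex -3.488 0.389 -1.11
vertex -4.456 1.398 0.542
endloop
endfacet
facet normal 0.555 -0.018 -0.831
outer loop
vertex -3.488 0.389 -1.11
vertex -3.384 1.362 -1.062
vertex -2.817 0.667 -0.668
endloop
endfacet
facet normal 0.007 -0.851 0.524
outer loop
vertex -3.488 0.389 -1.11
vertex -2.817 0.667 -0.668
vertex -4.456 1.398 0.542
endloop
endfacet
facet normal 0.555 -0.019 -0.832
outer loop
vertex -2.817 0.667 -0.668
vertex -3.384 1.362 -1.062
vertex -2.573 1.469 -0.523
endloop
endfacet
facet normal 0.479 -0.295 0.827
outer loop
vertex -2.817 0.667 -0.668
vertex -2.573 1.469 -0.523
vertex -4.456 1.398 0.542
endloop
endfacet
facet normal 0.212 0.977 -0.008
outer loop
vertex -2.657 1.319 1.355
vertex -3.168 1.437 2.291
vertex -2.12 1.21 2.276
endloop
endfacet
facet normal 0.717 0.605 -0.347
outer loop
vertex -2.657 1.319 1.355
vertex -2.12 1.21 2.276
vertex -1.939 0.531 1.466
endloop
endfacet
facet normal 0.406 0.246 -0.880
outer loop
vertex -2.657 1.319 1.355
vertex -1.939 0.531 1.466
vertex -2.875 0.338 0.98
endloop
endfacet
facet normal -0.290 0.397 -0.871
outer loop
vertex -2.657 1.319 1.355
vertex -2.875 0.338 0.98
vertex -3.635 0.899 1.489
endloop
endfacet
facet normal -0.410 0.850 -0.331
outer loop
vertex -2.657 1.319 1.355
vertex -3.635 0.899 1.489
vertex -3.168 1.437 2.291
endloop
endfacet
facet normal 0.985 0.129 0.112
outer loop
vertex -1.939 0.531 1.466
vertex -2.12 1.21 2.276
vertex -2.005 0.161 2.471
endloop
endfacet
facet normal 0.168 0.731 0.661
outer loop
vertex -2.12 1.21 2.276
vertex -3.168 1.437 2.291
vertex -2.765 0.722 2.98
endloop
endfacet
facet normal -0.840 0.524 0.138
outer loop
vertex -3.168 1.437 2.291
vertex -3.635 0.899 1.489
vertex -3.701 0.529 2.494
endloop
endfacet
facet normal -0.645 -0.207 -0.735
outer loop
vertex -3.635 0.899 1.489
vertex -2.875 0.338 0.98
vertex -3.52 -0.15 1.684
endloop
endfacet
facet normal 0.483 -0.451 -0.751
outer loop
vertex -2.875 0.338 0.98
vertex -1.939 0.531 1.466
vertex -2.472 -0.377 1.669
endloop
endfacet
facet normal 0.290 -0.397 0.871
outer loop
vertex -2.983 -0.259 2.605
vertex -2.005 0.161 2.471
vertex -2.765 0.722 2.98
endloop
endfacet
facet normal -0.406 -0.246 0.880
outer loop
vertex -2.983 -0.259 2.605
vertex -2.765 0.722 2.98
vertex -3.701 0.529 2.494
endloop
endfacet
facet normal -0.717 -0.605 0.347
outer loop
vertex -2.983 -0.259 2.605
vertex -3.701 0.529 2.494
vertex -3.52 -0.15 1.684
endloop
endfacet
facet normal -0.212 -0.977 0.008
outer loop
vertex -2.983 -0.259 2.605
vertex -3.52 -0.15 1.684
vertex -2.472 -0.377 1.669
endloop
endfacet
facet normal 0.410 -0.850 0.331
outer loop
vertex -2.983 -0.259 2.605
vertex -2.472 -0.377 1.669
vertex -2.005 0.161 2.471
endloop
endfacet
facet normal 0.645 0.207 0.735
outer loop
vertex -2.765 0.722 2.98
vertex -2.005 0.161 2.471
vertex -2.12 1.21 2.276
endloop
endfacet
facet normal -0.483 0.451 0.751
outer loop
vertex -3.701 0.529 2.494
vertex -2.765 0.722 2.98
vertex -3.168 1.437 2.291
endloop
endfacet
facet normal -0.985 -0.129 -0.112
outer loop
vertex -3.52 -0.15 1.684
vertex -3.701 0.529 2.494
vertex -3.635 0.899 1.489
endloop
endfacet
facet normal -0.168 -0.731 -0.661
outer loop
vertex -2.472 -0.377 1.669
vertex -3.52 -0.15 1.684
vertex -2.875 0.338 0.98
endloop
endfacet
facet normal 0.840 -0.524 -0.138
outer loop
vertex -2.005 0.161 2.471
vertex -2.472 -0.377 1.669
vertex -1.939 0.531 1.466
endloop
endfacet

endsolid
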